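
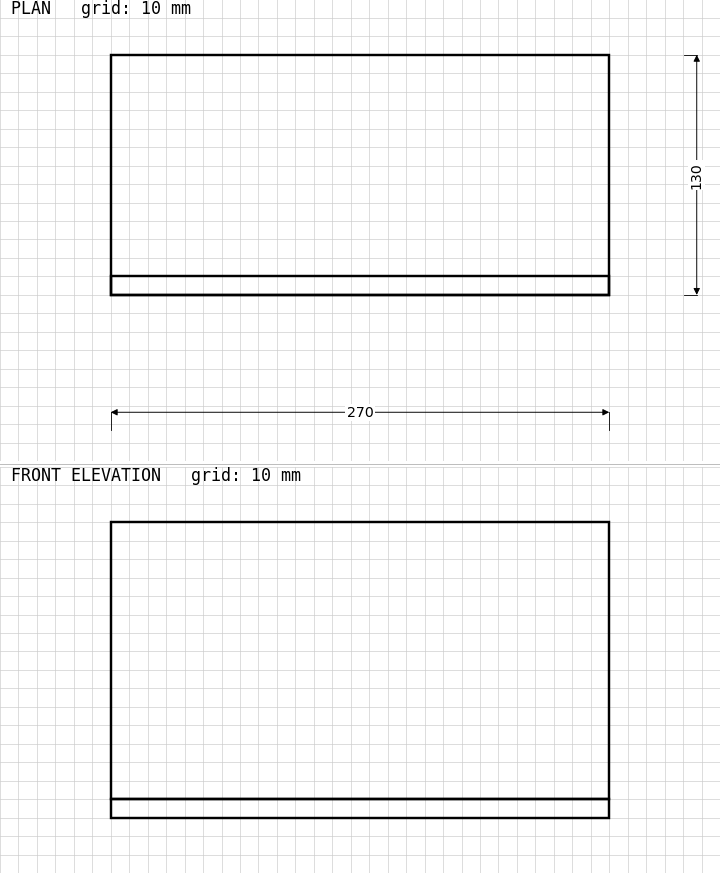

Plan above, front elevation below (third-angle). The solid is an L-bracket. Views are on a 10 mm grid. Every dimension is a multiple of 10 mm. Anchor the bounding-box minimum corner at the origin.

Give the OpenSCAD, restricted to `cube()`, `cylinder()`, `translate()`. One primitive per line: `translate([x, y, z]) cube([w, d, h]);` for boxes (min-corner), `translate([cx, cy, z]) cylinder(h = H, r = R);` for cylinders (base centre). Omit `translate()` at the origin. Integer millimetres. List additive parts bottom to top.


cube([270, 130, 10]);
translate([0, 0, 10]) cube([270, 10, 150]);


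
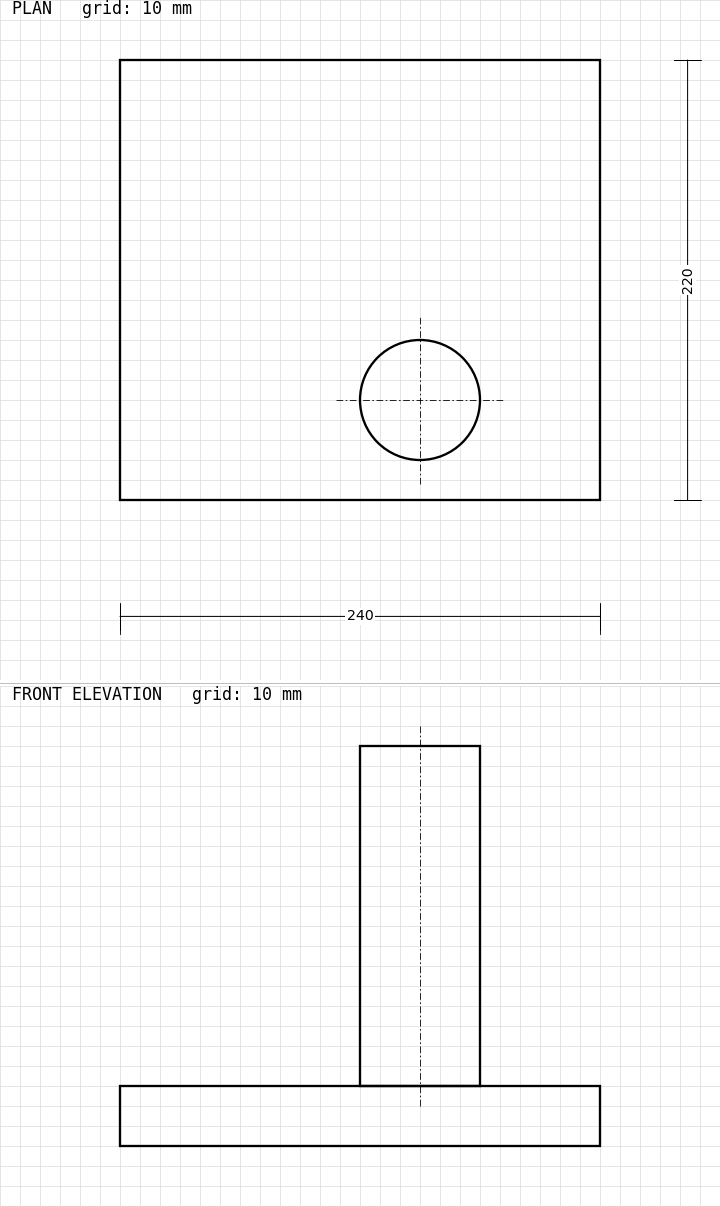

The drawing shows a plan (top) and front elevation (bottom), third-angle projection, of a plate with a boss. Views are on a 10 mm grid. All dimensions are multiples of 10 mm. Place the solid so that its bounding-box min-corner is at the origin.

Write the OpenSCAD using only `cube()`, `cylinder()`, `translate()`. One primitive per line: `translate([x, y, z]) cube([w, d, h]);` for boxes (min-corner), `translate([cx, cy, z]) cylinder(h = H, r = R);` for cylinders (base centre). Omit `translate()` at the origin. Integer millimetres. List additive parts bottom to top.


cube([240, 220, 30]);
translate([150, 50, 30]) cylinder(h = 170, r = 30);


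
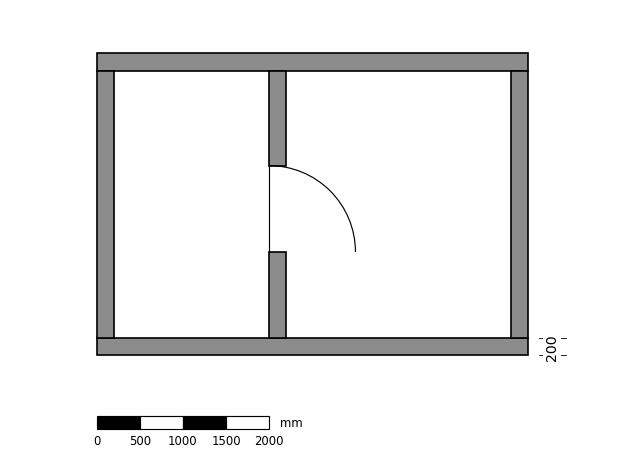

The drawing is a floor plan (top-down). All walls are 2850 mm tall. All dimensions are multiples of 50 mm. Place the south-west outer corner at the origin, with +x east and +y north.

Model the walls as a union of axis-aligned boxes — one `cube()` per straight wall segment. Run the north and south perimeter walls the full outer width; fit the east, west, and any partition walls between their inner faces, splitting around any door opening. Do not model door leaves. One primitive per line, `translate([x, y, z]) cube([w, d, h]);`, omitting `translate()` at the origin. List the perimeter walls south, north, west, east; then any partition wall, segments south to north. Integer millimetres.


cube([5000, 200, 2850]);
translate([0, 3300, 0]) cube([5000, 200, 2850]);
translate([0, 200, 0]) cube([200, 3100, 2850]);
translate([4800, 200, 0]) cube([200, 3100, 2850]);
translate([2000, 200, 0]) cube([200, 1000, 2850]);
translate([2000, 2200, 0]) cube([200, 1100, 2850]);


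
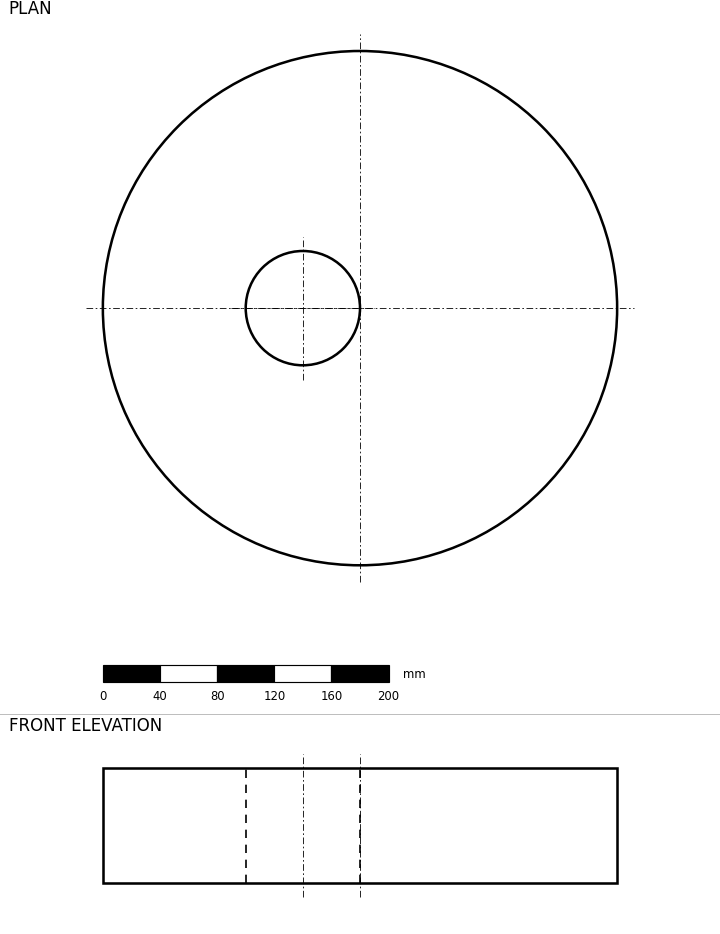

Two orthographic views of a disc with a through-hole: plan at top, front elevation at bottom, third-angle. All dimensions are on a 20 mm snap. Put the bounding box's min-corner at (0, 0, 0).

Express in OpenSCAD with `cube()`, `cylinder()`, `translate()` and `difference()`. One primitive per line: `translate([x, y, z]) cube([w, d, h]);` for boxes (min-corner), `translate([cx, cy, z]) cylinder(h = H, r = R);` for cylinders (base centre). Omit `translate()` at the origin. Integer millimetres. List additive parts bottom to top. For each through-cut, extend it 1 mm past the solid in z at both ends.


difference() {
  translate([180, 180, 0]) cylinder(h = 80, r = 180);
  translate([140, 180, -1]) cylinder(h = 82, r = 40);
}


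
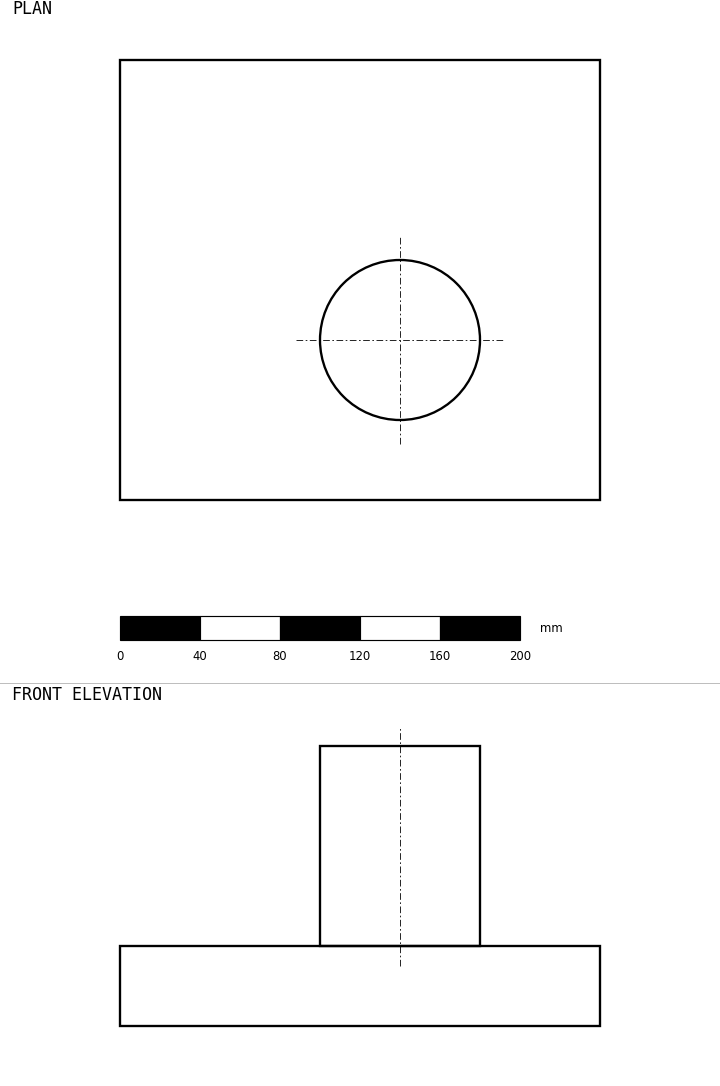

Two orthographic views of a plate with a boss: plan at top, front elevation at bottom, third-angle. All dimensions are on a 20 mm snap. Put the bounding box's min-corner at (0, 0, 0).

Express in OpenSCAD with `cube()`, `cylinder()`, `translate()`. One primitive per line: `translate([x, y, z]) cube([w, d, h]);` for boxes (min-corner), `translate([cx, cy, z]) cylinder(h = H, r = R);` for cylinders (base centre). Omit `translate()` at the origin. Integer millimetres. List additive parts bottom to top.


cube([240, 220, 40]);
translate([140, 80, 40]) cylinder(h = 100, r = 40);


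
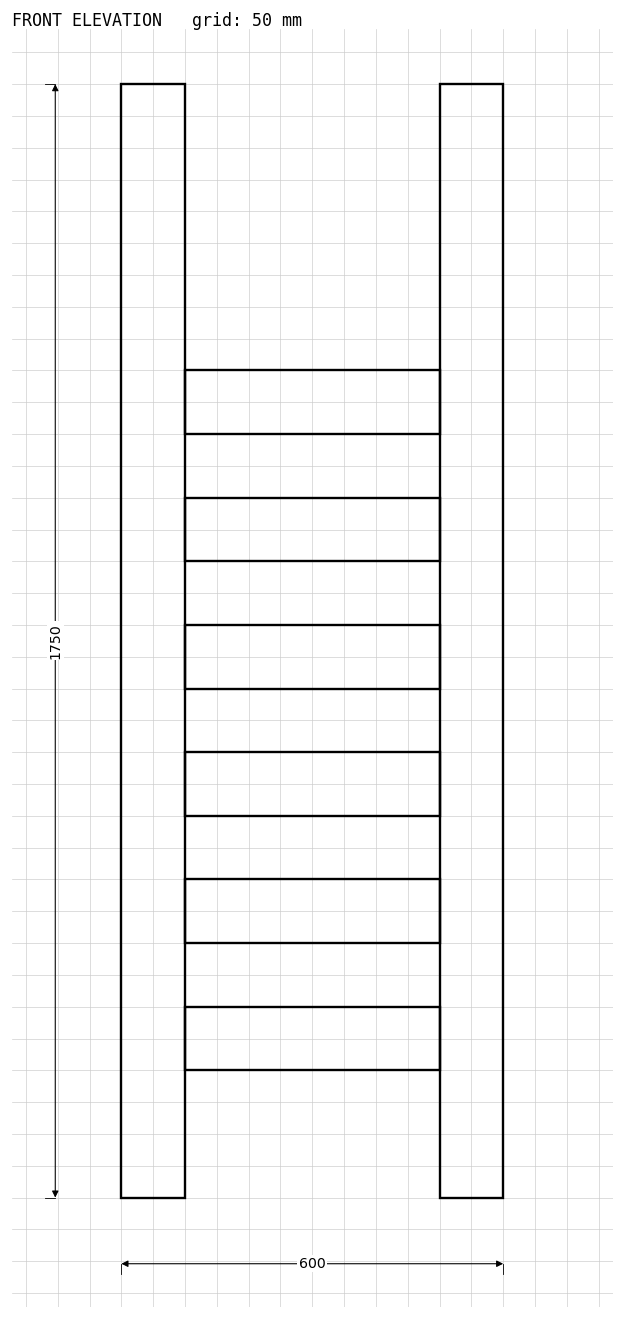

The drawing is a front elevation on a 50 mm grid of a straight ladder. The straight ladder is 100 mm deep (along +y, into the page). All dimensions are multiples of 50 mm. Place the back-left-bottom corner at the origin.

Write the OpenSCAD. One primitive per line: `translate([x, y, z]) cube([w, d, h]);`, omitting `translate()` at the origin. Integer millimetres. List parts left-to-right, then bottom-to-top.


cube([100, 100, 1750]);
translate([100, 0, 200]) cube([400, 100, 100]);
translate([100, 0, 400]) cube([400, 100, 100]);
translate([100, 0, 600]) cube([400, 100, 100]);
translate([100, 0, 800]) cube([400, 100, 100]);
translate([100, 0, 1000]) cube([400, 100, 100]);
translate([100, 0, 1200]) cube([400, 100, 100]);
translate([500, 0, 0]) cube([100, 100, 1750]);


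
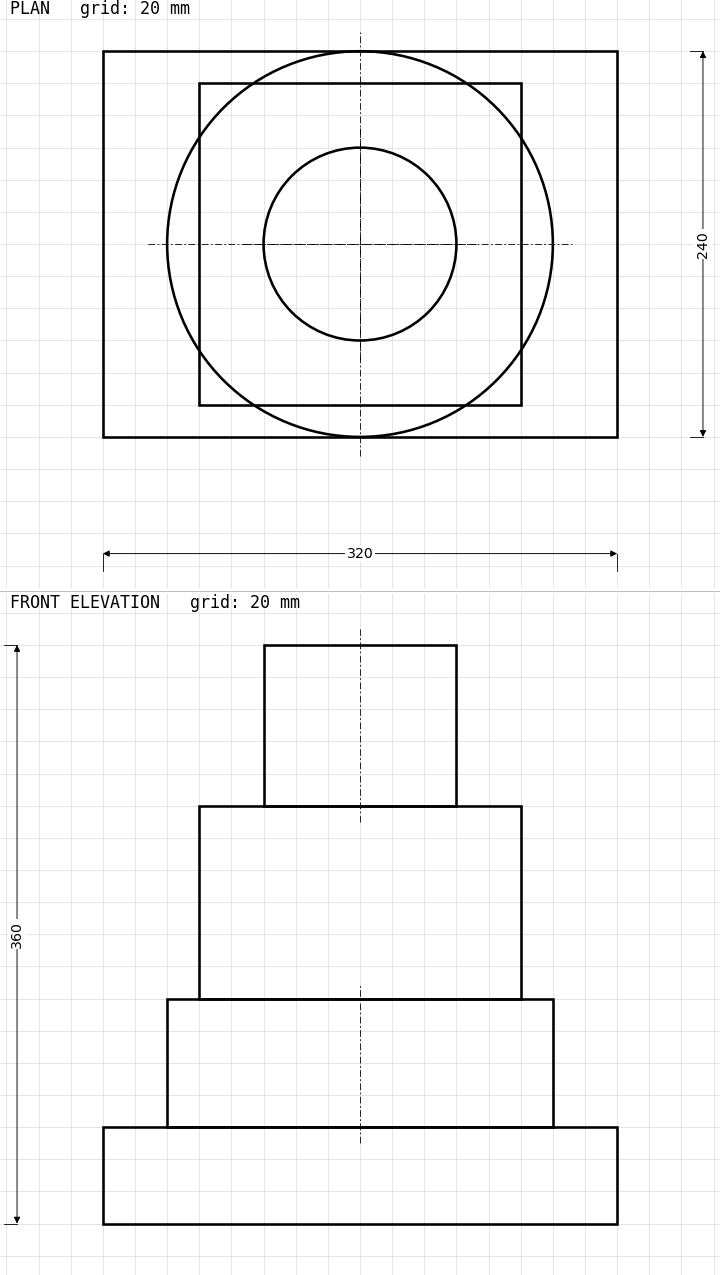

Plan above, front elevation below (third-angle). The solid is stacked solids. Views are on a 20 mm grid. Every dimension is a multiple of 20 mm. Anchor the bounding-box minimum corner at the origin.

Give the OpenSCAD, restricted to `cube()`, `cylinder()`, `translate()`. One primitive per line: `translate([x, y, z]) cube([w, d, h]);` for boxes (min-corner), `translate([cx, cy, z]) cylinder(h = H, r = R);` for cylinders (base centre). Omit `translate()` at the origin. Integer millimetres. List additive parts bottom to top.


cube([320, 240, 60]);
translate([160, 120, 60]) cylinder(h = 80, r = 120);
translate([60, 20, 140]) cube([200, 200, 120]);
translate([160, 120, 260]) cylinder(h = 100, r = 60);


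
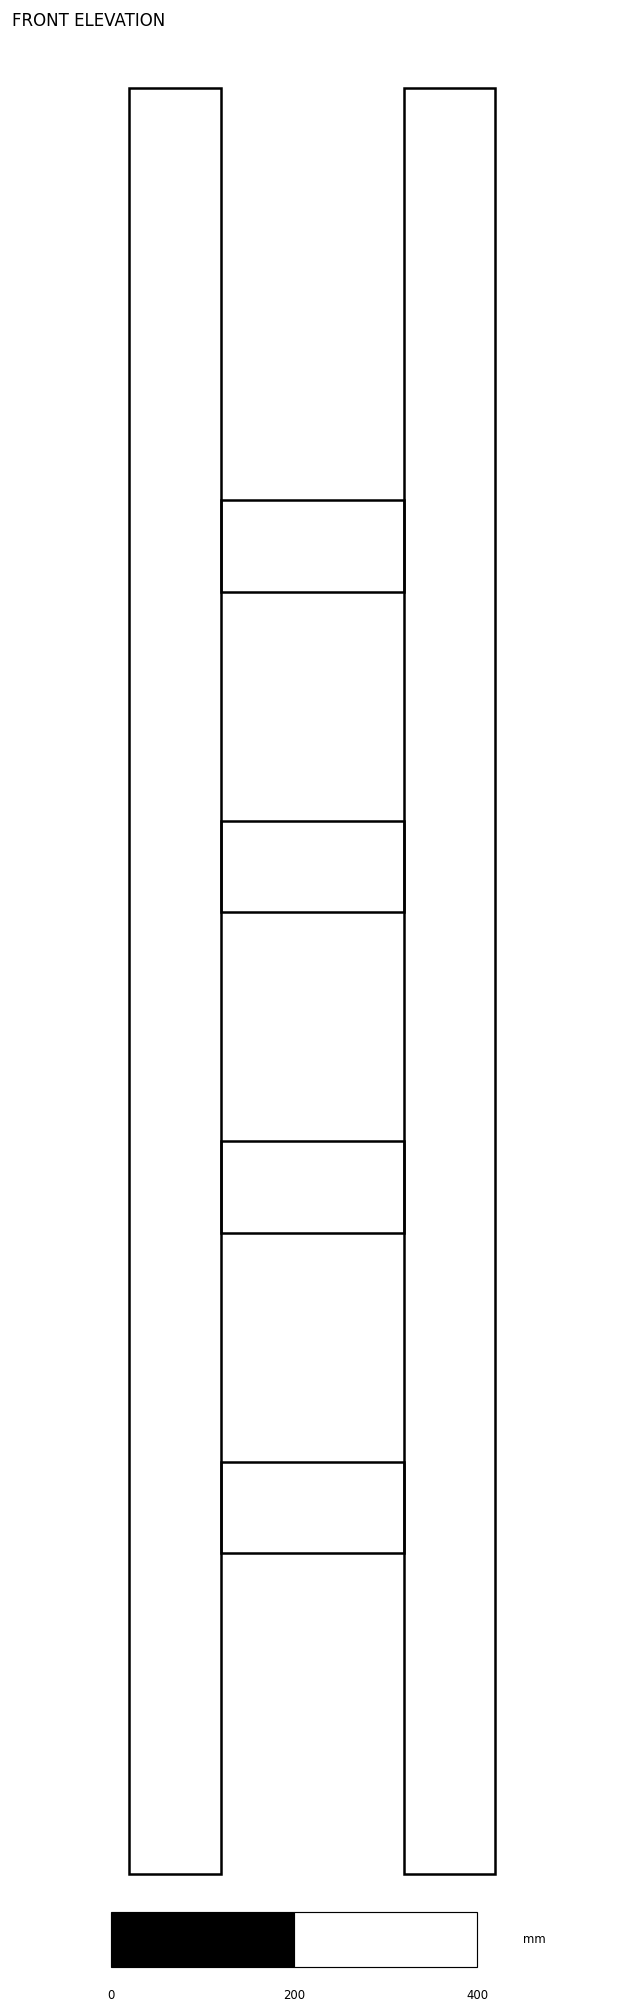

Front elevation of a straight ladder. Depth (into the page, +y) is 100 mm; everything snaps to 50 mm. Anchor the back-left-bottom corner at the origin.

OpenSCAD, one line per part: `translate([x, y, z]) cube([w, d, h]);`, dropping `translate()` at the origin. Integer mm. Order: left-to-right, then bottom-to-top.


cube([100, 100, 1950]);
translate([100, 0, 350]) cube([200, 100, 100]);
translate([100, 0, 700]) cube([200, 100, 100]);
translate([100, 0, 1050]) cube([200, 100, 100]);
translate([100, 0, 1400]) cube([200, 100, 100]);
translate([300, 0, 0]) cube([100, 100, 1950]);


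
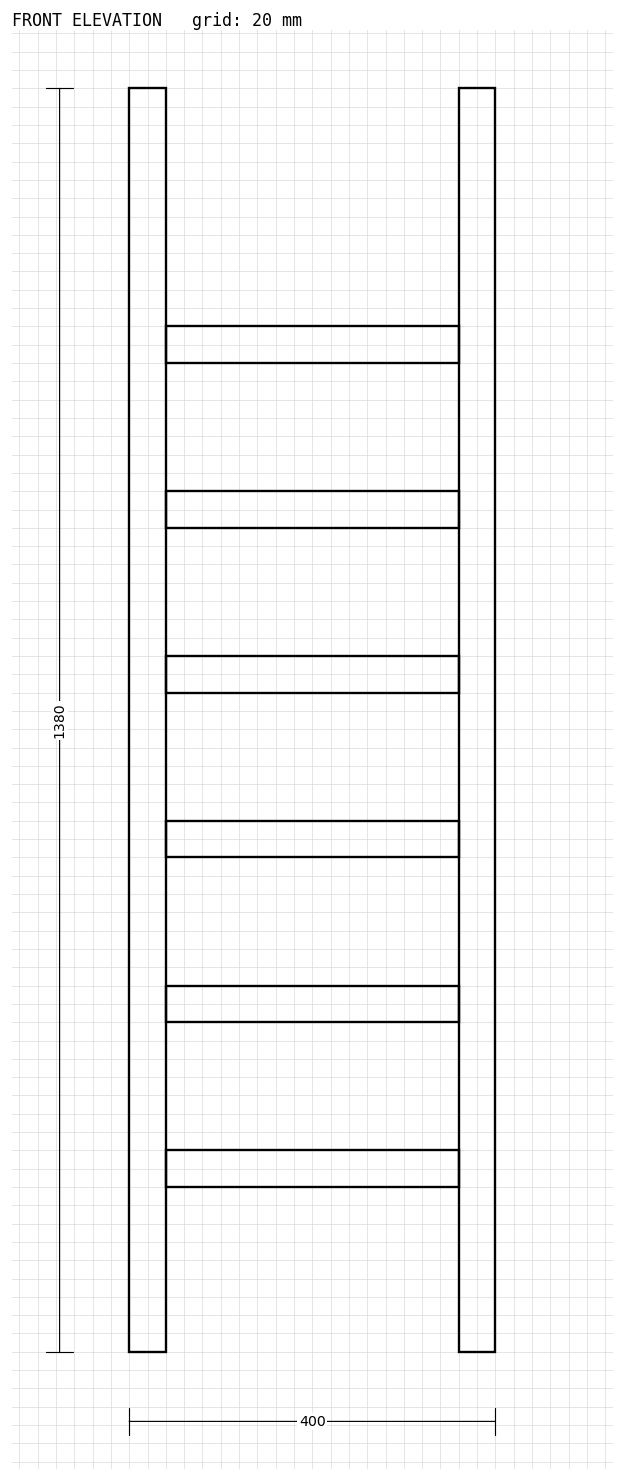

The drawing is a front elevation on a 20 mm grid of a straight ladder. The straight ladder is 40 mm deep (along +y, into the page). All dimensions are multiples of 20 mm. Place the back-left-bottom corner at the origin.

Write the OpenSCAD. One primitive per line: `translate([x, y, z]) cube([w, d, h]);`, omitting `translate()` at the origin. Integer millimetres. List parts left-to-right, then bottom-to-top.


cube([40, 40, 1380]);
translate([40, 0, 180]) cube([320, 40, 40]);
translate([40, 0, 360]) cube([320, 40, 40]);
translate([40, 0, 540]) cube([320, 40, 40]);
translate([40, 0, 720]) cube([320, 40, 40]);
translate([40, 0, 900]) cube([320, 40, 40]);
translate([40, 0, 1080]) cube([320, 40, 40]);
translate([360, 0, 0]) cube([40, 40, 1380]);


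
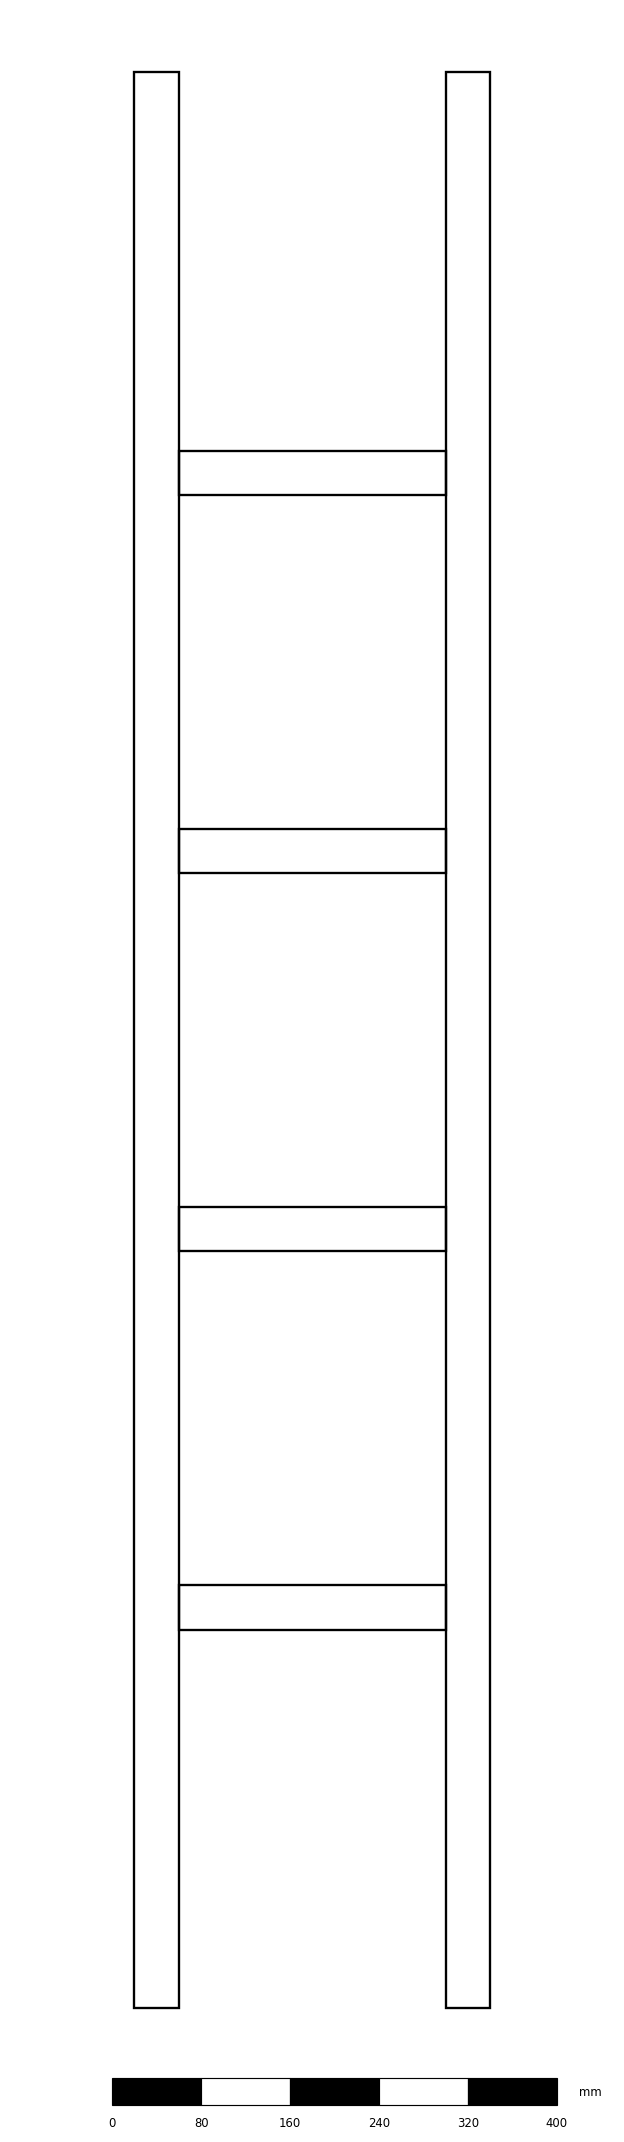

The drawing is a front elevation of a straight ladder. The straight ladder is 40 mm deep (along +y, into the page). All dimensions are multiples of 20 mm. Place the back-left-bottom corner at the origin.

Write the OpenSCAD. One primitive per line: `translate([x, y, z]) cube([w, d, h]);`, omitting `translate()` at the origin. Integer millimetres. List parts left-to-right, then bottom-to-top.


cube([40, 40, 1740]);
translate([40, 0, 340]) cube([240, 40, 40]);
translate([40, 0, 680]) cube([240, 40, 40]);
translate([40, 0, 1020]) cube([240, 40, 40]);
translate([40, 0, 1360]) cube([240, 40, 40]);
translate([280, 0, 0]) cube([40, 40, 1740]);


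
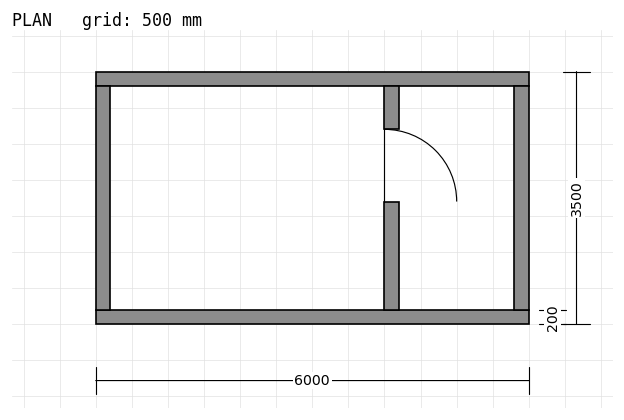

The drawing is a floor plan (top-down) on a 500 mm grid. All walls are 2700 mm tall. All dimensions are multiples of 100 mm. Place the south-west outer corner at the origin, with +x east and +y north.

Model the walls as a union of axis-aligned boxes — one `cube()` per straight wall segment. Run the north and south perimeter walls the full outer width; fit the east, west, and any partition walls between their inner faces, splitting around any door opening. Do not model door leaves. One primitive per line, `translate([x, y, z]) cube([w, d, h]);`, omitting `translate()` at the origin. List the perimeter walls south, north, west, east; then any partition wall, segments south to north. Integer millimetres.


cube([6000, 200, 2700]);
translate([0, 3300, 0]) cube([6000, 200, 2700]);
translate([0, 200, 0]) cube([200, 3100, 2700]);
translate([5800, 200, 0]) cube([200, 3100, 2700]);
translate([4000, 200, 0]) cube([200, 1500, 2700]);
translate([4000, 2700, 0]) cube([200, 600, 2700]);


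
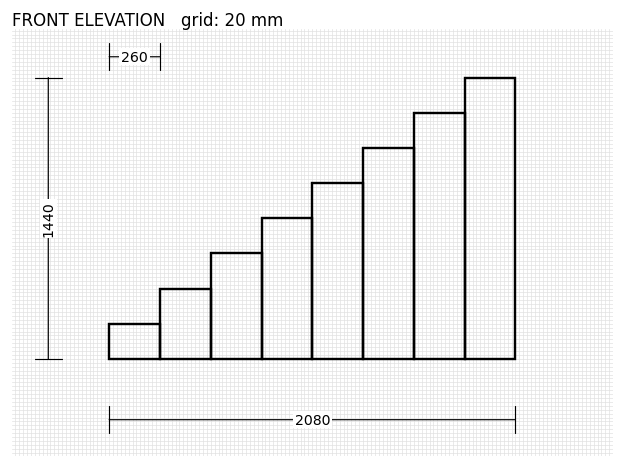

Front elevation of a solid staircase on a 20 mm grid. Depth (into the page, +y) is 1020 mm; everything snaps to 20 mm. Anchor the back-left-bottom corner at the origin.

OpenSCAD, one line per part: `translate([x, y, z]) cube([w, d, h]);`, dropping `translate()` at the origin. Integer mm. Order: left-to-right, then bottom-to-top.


cube([260, 1020, 180]);
translate([260, 0, 0]) cube([260, 1020, 360]);
translate([520, 0, 0]) cube([260, 1020, 540]);
translate([780, 0, 0]) cube([260, 1020, 720]);
translate([1040, 0, 0]) cube([260, 1020, 900]);
translate([1300, 0, 0]) cube([260, 1020, 1080]);
translate([1560, 0, 0]) cube([260, 1020, 1260]);
translate([1820, 0, 0]) cube([260, 1020, 1440]);


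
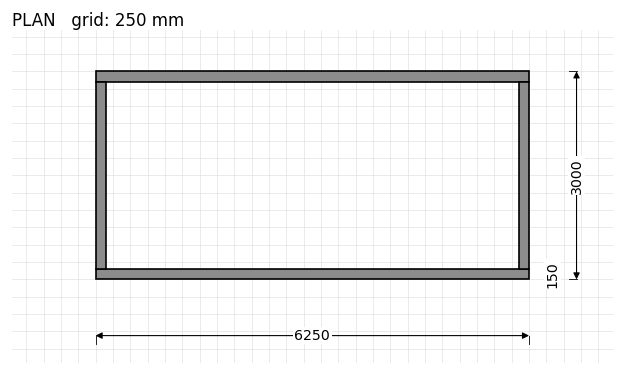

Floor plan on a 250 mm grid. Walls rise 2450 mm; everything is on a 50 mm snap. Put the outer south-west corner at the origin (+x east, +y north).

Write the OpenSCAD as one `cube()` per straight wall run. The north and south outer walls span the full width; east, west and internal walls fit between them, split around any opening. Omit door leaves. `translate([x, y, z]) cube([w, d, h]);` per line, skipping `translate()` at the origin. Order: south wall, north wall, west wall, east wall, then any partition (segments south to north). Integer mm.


cube([6250, 150, 2450]);
translate([0, 2850, 0]) cube([6250, 150, 2450]);
translate([0, 150, 0]) cube([150, 2700, 2450]);
translate([6100, 150, 0]) cube([150, 2700, 2450]);


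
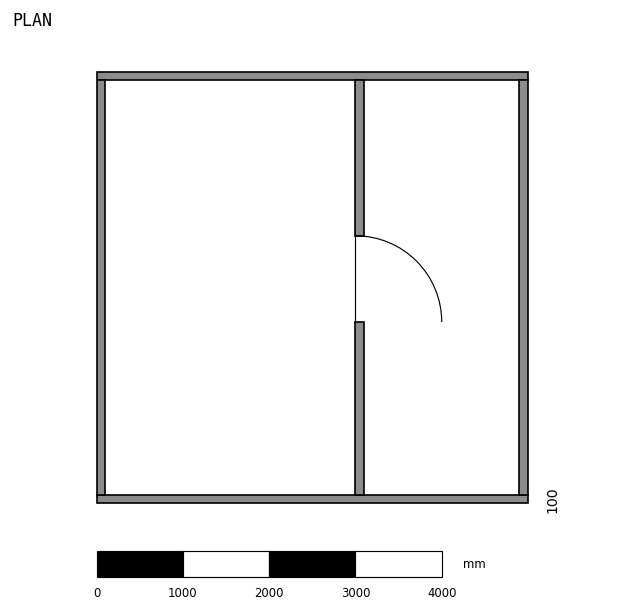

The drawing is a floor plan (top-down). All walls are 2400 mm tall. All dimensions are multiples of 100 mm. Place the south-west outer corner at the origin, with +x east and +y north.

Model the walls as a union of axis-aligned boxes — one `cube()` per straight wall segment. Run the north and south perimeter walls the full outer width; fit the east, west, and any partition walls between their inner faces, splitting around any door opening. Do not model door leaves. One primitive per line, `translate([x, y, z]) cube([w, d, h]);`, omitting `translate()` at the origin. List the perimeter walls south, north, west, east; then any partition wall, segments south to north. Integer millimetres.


cube([5000, 100, 2400]);
translate([0, 4900, 0]) cube([5000, 100, 2400]);
translate([0, 100, 0]) cube([100, 4800, 2400]);
translate([4900, 100, 0]) cube([100, 4800, 2400]);
translate([3000, 100, 0]) cube([100, 2000, 2400]);
translate([3000, 3100, 0]) cube([100, 1800, 2400]);


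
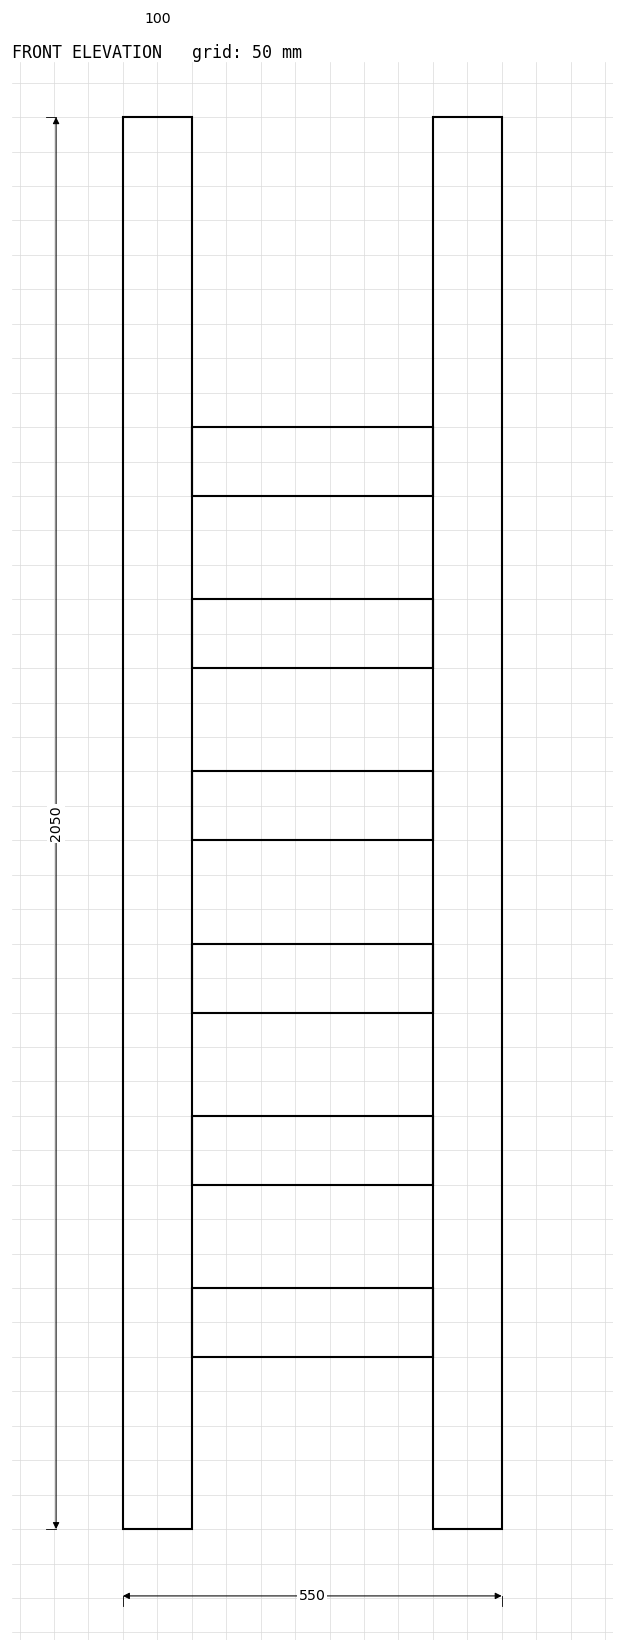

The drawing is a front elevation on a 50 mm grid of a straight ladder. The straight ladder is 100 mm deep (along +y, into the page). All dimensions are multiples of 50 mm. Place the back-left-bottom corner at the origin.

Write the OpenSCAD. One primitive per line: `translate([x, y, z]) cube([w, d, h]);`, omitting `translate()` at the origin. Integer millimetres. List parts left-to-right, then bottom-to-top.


cube([100, 100, 2050]);
translate([100, 0, 250]) cube([350, 100, 100]);
translate([100, 0, 500]) cube([350, 100, 100]);
translate([100, 0, 750]) cube([350, 100, 100]);
translate([100, 0, 1000]) cube([350, 100, 100]);
translate([100, 0, 1250]) cube([350, 100, 100]);
translate([100, 0, 1500]) cube([350, 100, 100]);
translate([450, 0, 0]) cube([100, 100, 2050]);


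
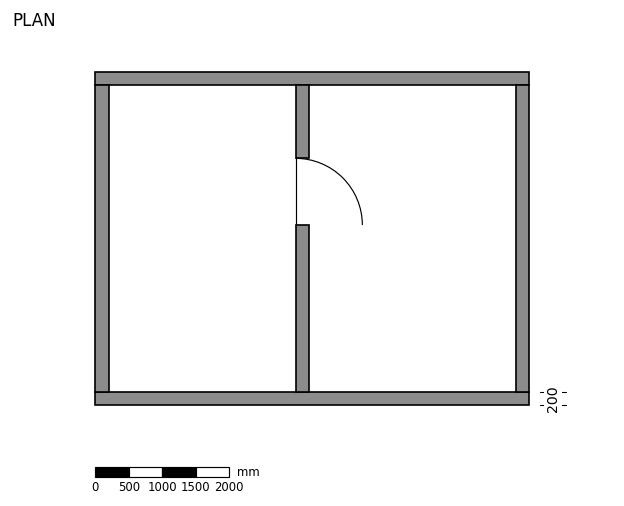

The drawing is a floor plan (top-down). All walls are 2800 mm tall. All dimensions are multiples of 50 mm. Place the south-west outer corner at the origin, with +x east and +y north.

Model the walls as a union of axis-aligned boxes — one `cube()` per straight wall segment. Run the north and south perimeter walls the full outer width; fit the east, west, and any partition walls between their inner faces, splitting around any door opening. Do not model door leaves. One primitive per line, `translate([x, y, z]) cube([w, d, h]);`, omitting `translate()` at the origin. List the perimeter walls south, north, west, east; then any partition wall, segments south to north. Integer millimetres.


cube([6500, 200, 2800]);
translate([0, 4800, 0]) cube([6500, 200, 2800]);
translate([0, 200, 0]) cube([200, 4600, 2800]);
translate([6300, 200, 0]) cube([200, 4600, 2800]);
translate([3000, 200, 0]) cube([200, 2500, 2800]);
translate([3000, 3700, 0]) cube([200, 1100, 2800]);


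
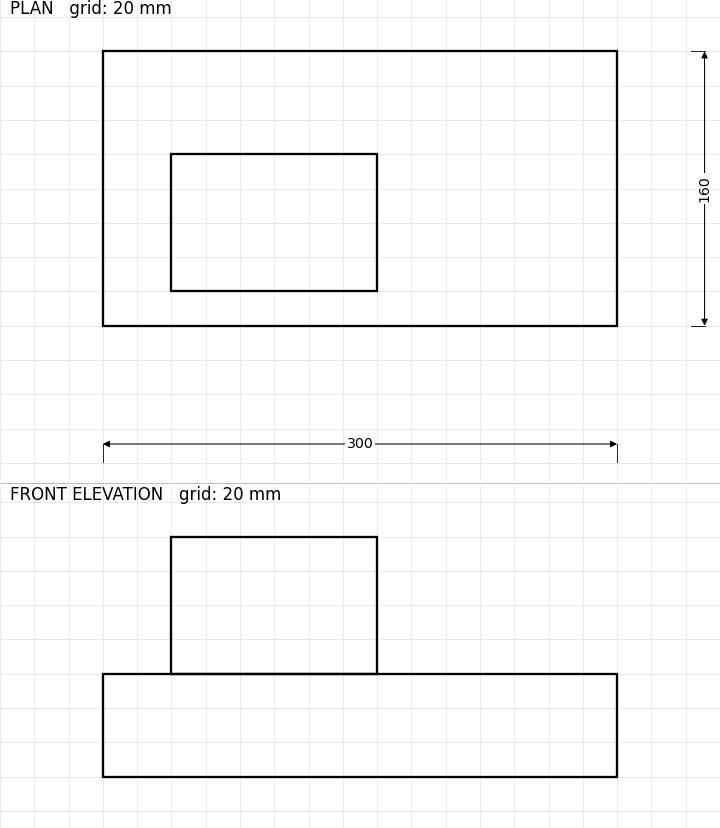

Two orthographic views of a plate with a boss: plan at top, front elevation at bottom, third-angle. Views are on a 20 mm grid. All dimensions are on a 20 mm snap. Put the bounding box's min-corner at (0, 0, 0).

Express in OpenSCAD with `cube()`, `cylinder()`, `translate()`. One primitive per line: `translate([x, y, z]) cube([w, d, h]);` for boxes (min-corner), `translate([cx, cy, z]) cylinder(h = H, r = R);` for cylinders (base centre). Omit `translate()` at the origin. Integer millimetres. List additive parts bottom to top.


cube([300, 160, 60]);
translate([40, 20, 60]) cube([120, 80, 80]);


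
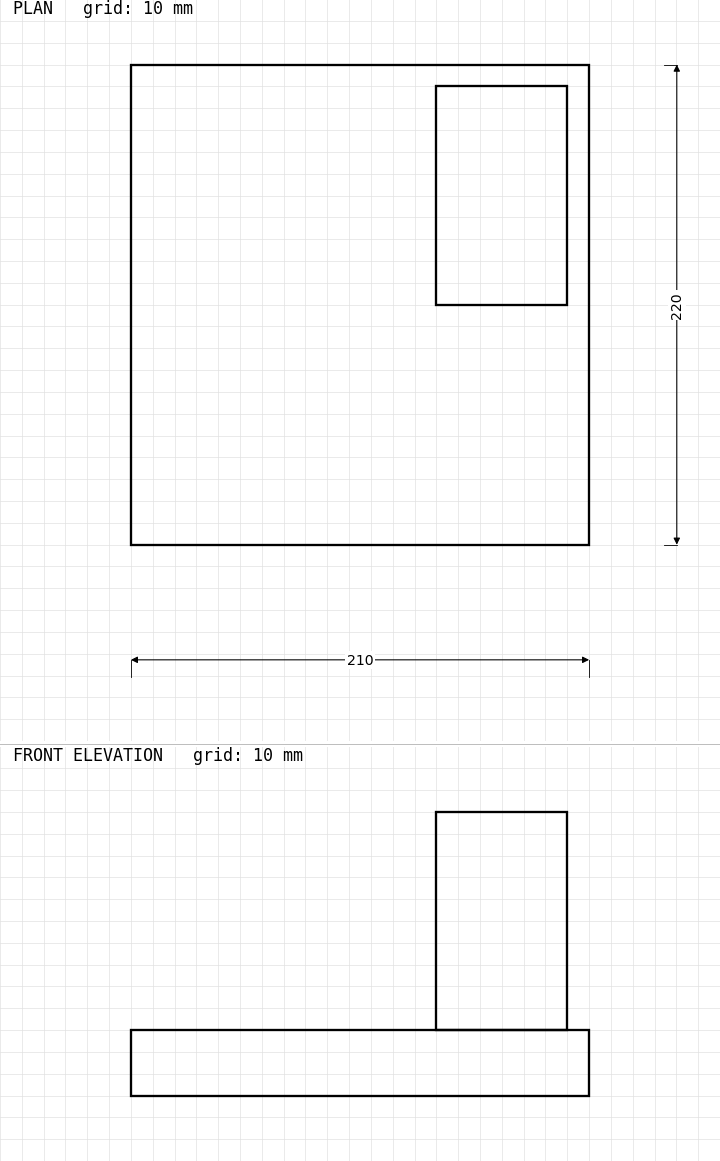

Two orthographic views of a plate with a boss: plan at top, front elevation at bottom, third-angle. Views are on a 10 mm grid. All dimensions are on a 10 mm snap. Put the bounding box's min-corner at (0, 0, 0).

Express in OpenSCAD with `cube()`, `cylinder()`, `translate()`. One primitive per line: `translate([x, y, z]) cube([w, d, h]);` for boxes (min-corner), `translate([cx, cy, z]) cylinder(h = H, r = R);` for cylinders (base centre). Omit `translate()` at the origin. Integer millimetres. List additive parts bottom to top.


cube([210, 220, 30]);
translate([140, 110, 30]) cube([60, 100, 100]);


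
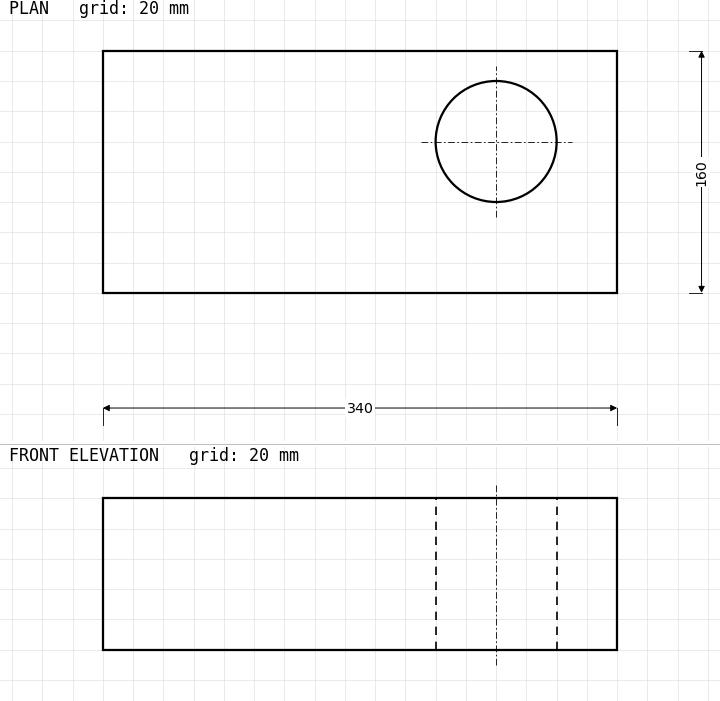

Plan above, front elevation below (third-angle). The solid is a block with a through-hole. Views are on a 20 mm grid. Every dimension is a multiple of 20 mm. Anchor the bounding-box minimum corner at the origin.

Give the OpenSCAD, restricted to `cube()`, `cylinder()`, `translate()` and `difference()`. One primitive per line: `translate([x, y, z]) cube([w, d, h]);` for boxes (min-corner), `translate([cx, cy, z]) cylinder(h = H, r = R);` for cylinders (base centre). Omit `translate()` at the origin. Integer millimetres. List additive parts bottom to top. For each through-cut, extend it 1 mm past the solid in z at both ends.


difference() {
  cube([340, 160, 100]);
  translate([260, 100, -1]) cylinder(h = 102, r = 40);
}


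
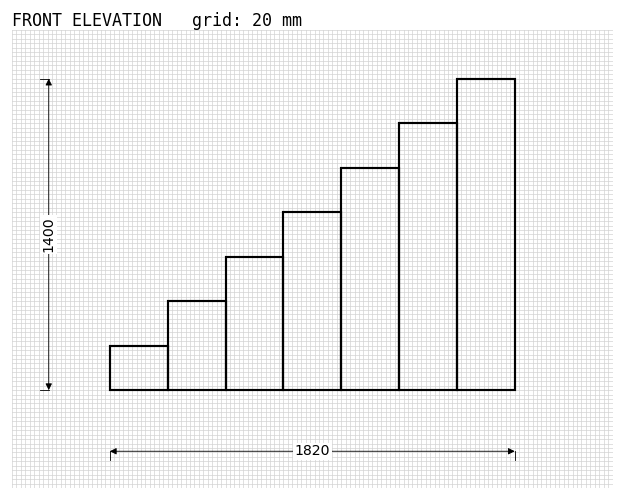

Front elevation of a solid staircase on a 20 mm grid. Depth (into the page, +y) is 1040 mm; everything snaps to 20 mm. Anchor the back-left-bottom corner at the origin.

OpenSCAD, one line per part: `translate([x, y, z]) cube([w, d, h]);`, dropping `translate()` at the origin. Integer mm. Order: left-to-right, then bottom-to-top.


cube([260, 1040, 200]);
translate([260, 0, 0]) cube([260, 1040, 400]);
translate([520, 0, 0]) cube([260, 1040, 600]);
translate([780, 0, 0]) cube([260, 1040, 800]);
translate([1040, 0, 0]) cube([260, 1040, 1000]);
translate([1300, 0, 0]) cube([260, 1040, 1200]);
translate([1560, 0, 0]) cube([260, 1040, 1400]);


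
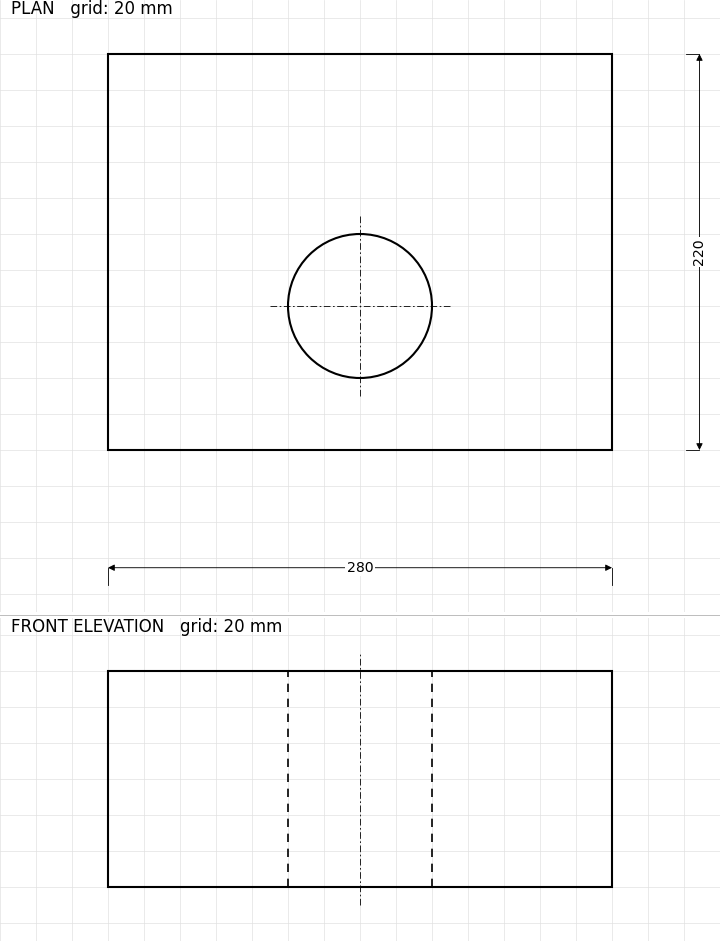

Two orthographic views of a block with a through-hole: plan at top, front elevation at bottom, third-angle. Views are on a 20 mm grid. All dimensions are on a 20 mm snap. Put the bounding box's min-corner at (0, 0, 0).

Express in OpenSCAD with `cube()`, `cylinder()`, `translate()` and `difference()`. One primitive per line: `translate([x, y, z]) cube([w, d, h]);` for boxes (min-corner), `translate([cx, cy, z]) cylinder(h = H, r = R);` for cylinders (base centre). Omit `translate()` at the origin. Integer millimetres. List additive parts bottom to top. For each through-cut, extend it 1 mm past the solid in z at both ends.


difference() {
  cube([280, 220, 120]);
  translate([140, 80, -1]) cylinder(h = 122, r = 40);
}


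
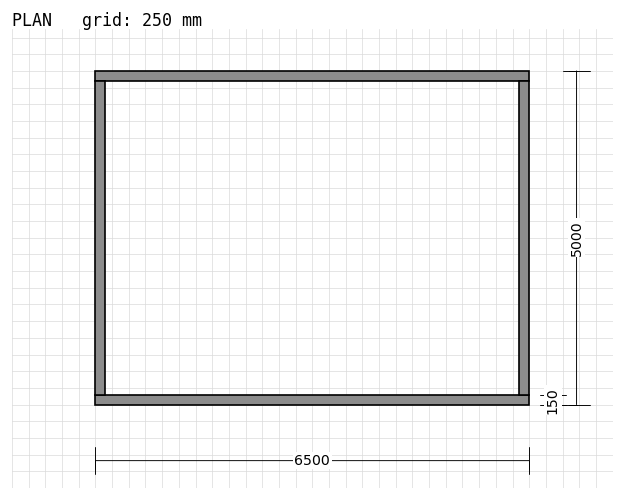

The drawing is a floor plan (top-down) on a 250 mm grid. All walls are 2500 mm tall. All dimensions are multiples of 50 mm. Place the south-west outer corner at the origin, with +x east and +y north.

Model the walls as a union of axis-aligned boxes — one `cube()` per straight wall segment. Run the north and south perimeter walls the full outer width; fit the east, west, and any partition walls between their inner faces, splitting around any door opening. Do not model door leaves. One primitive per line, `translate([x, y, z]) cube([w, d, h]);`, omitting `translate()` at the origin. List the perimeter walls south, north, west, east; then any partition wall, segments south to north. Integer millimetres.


cube([6500, 150, 2500]);
translate([0, 4850, 0]) cube([6500, 150, 2500]);
translate([0, 150, 0]) cube([150, 4700, 2500]);
translate([6350, 150, 0]) cube([150, 4700, 2500]);


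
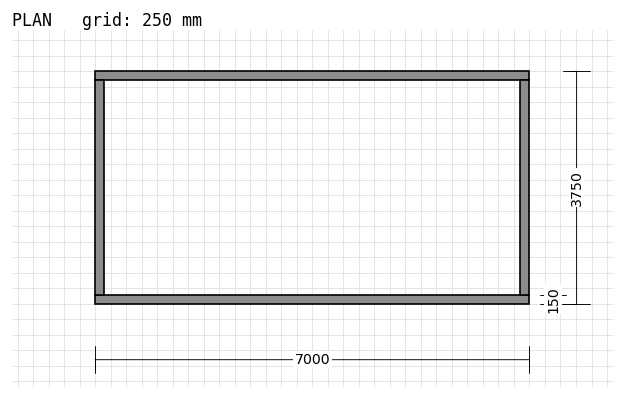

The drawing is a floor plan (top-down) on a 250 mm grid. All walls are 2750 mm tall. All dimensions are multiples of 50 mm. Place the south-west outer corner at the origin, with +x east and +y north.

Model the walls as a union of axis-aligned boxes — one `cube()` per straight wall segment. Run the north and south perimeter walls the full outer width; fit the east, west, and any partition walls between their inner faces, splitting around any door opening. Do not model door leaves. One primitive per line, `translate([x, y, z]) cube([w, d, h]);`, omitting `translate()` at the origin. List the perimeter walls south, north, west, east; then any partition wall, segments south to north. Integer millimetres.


cube([7000, 150, 2750]);
translate([0, 3600, 0]) cube([7000, 150, 2750]);
translate([0, 150, 0]) cube([150, 3450, 2750]);
translate([6850, 150, 0]) cube([150, 3450, 2750]);


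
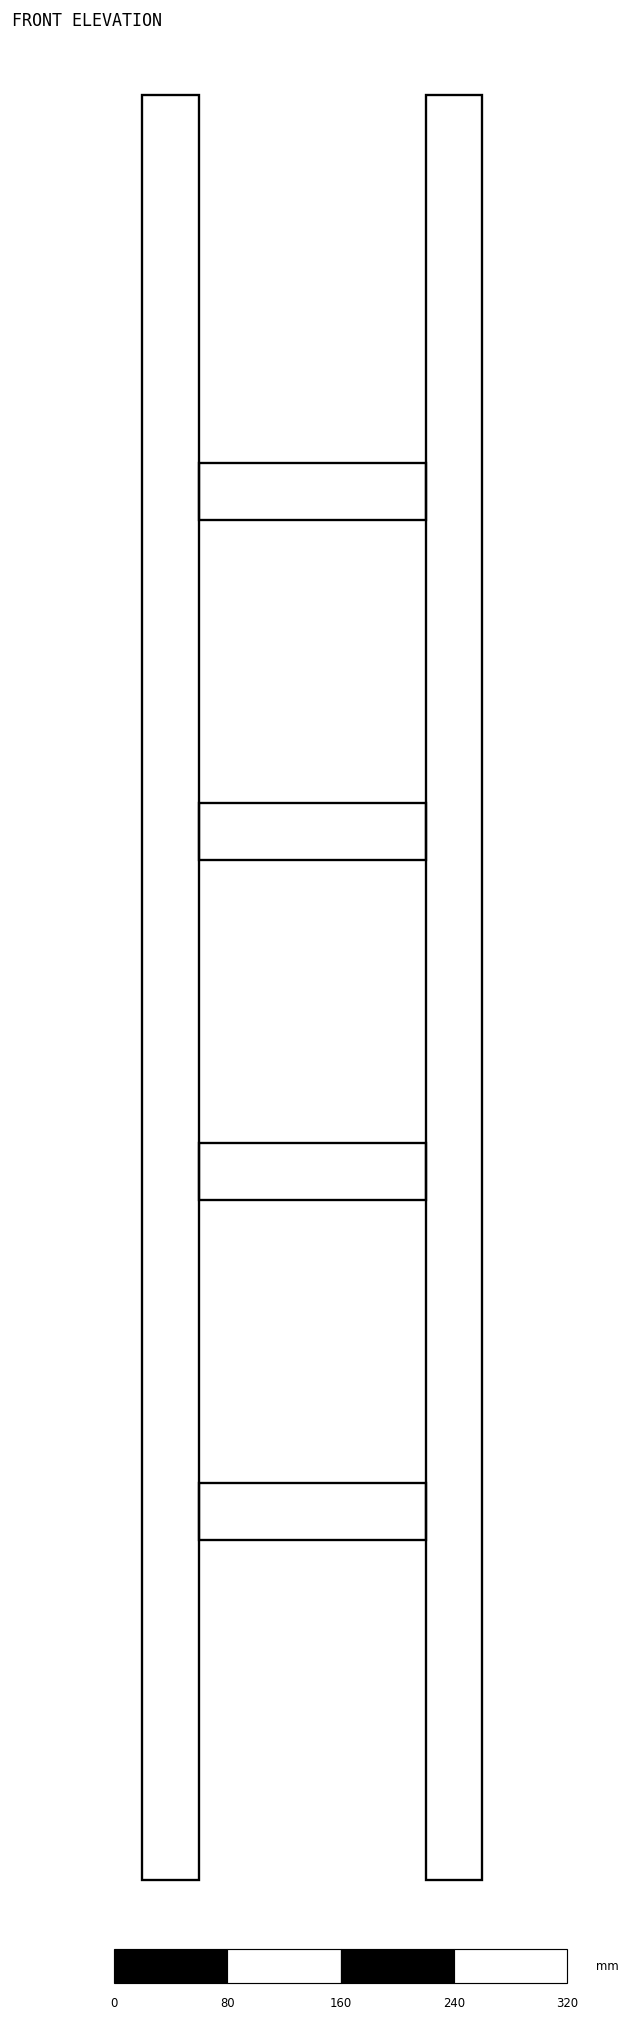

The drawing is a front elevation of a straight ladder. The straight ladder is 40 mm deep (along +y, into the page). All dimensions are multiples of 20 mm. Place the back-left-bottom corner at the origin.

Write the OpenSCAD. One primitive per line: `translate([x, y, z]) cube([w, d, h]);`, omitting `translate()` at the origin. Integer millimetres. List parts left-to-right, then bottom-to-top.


cube([40, 40, 1260]);
translate([40, 0, 240]) cube([160, 40, 40]);
translate([40, 0, 480]) cube([160, 40, 40]);
translate([40, 0, 720]) cube([160, 40, 40]);
translate([40, 0, 960]) cube([160, 40, 40]);
translate([200, 0, 0]) cube([40, 40, 1260]);


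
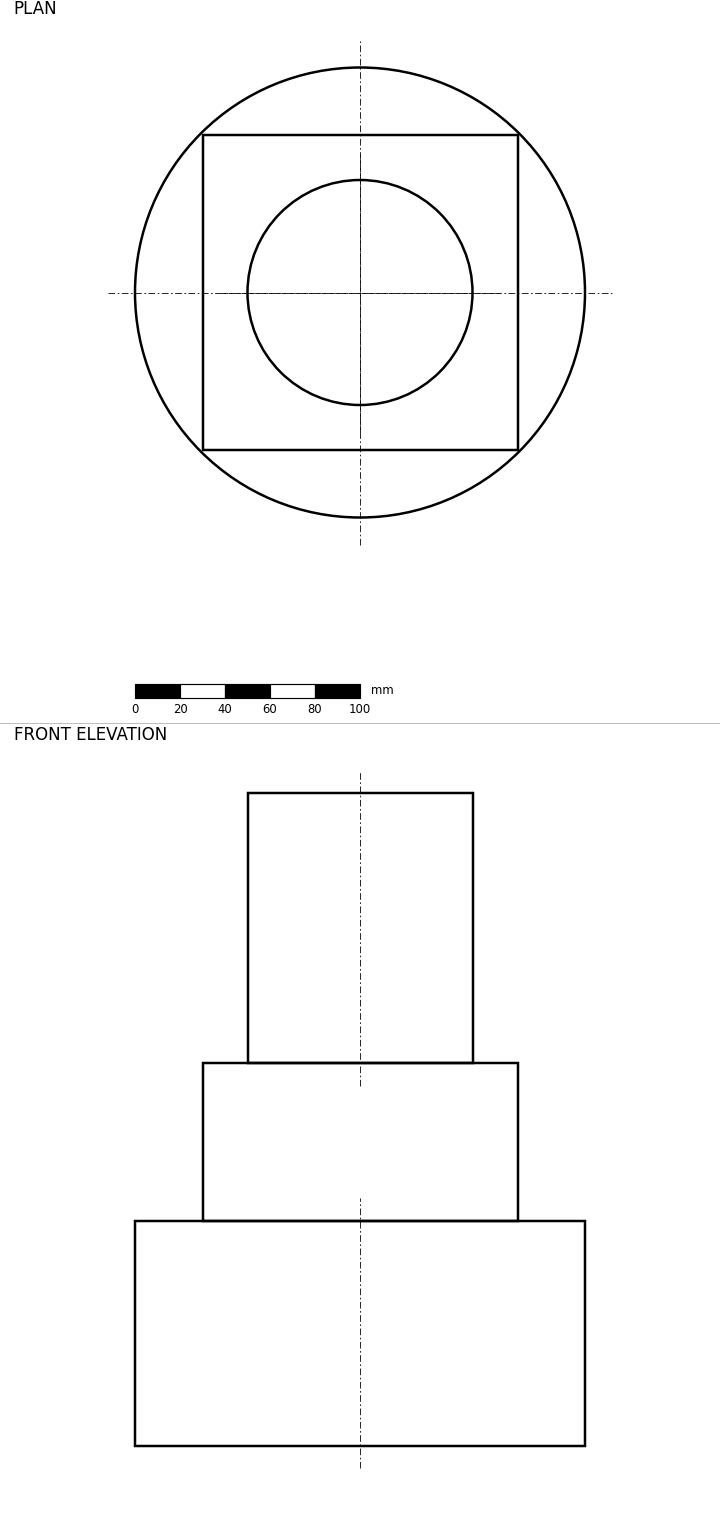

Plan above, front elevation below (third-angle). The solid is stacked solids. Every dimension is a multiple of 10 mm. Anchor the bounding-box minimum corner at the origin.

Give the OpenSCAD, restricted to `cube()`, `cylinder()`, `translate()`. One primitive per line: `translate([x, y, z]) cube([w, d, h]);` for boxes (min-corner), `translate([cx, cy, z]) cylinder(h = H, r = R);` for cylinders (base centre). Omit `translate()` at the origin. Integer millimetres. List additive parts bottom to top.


translate([100, 100, 0]) cylinder(h = 100, r = 100);
translate([30, 30, 100]) cube([140, 140, 70]);
translate([100, 100, 170]) cylinder(h = 120, r = 50);


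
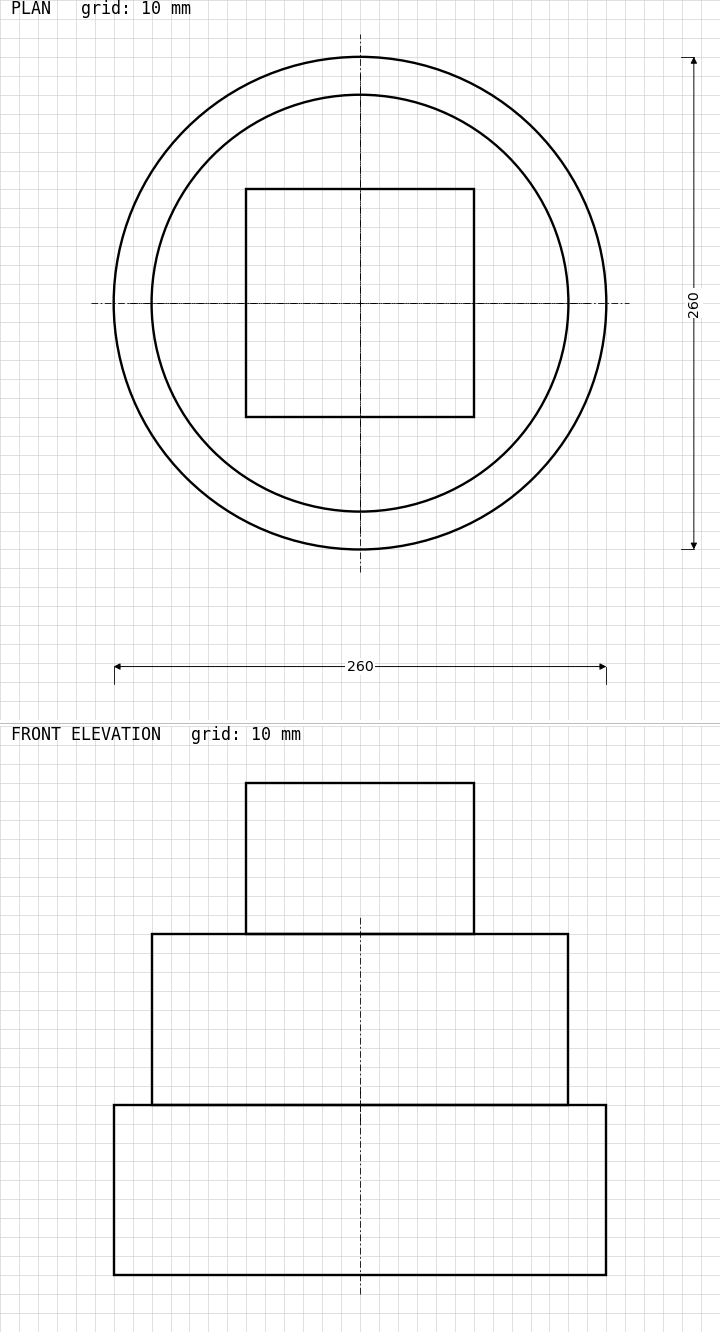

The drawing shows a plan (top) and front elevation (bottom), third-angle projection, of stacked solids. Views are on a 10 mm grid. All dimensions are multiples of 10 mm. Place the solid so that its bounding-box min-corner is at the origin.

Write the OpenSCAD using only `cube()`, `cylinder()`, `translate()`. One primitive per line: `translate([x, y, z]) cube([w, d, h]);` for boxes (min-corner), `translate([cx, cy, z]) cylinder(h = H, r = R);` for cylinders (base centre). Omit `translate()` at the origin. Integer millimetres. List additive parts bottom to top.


translate([130, 130, 0]) cylinder(h = 90, r = 130);
translate([130, 130, 90]) cylinder(h = 90, r = 110);
translate([70, 70, 180]) cube([120, 120, 80]);


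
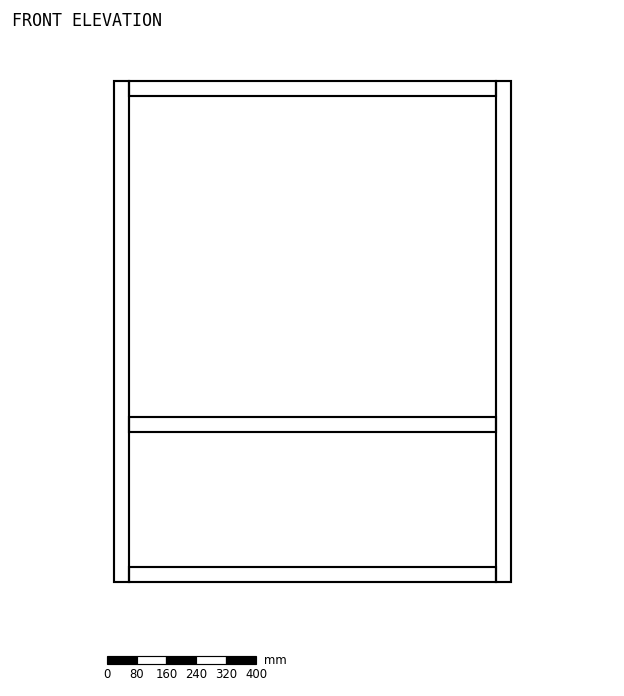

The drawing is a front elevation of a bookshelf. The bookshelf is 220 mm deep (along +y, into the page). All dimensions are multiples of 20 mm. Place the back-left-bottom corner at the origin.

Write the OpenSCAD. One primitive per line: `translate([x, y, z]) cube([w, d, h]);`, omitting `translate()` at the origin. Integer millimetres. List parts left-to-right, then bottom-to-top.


cube([40, 220, 1340]);
translate([40, 0, 0]) cube([980, 220, 40]);
translate([40, 0, 400]) cube([980, 220, 40]);
translate([40, 0, 1300]) cube([980, 220, 40]);
translate([1020, 0, 0]) cube([40, 220, 1340]);


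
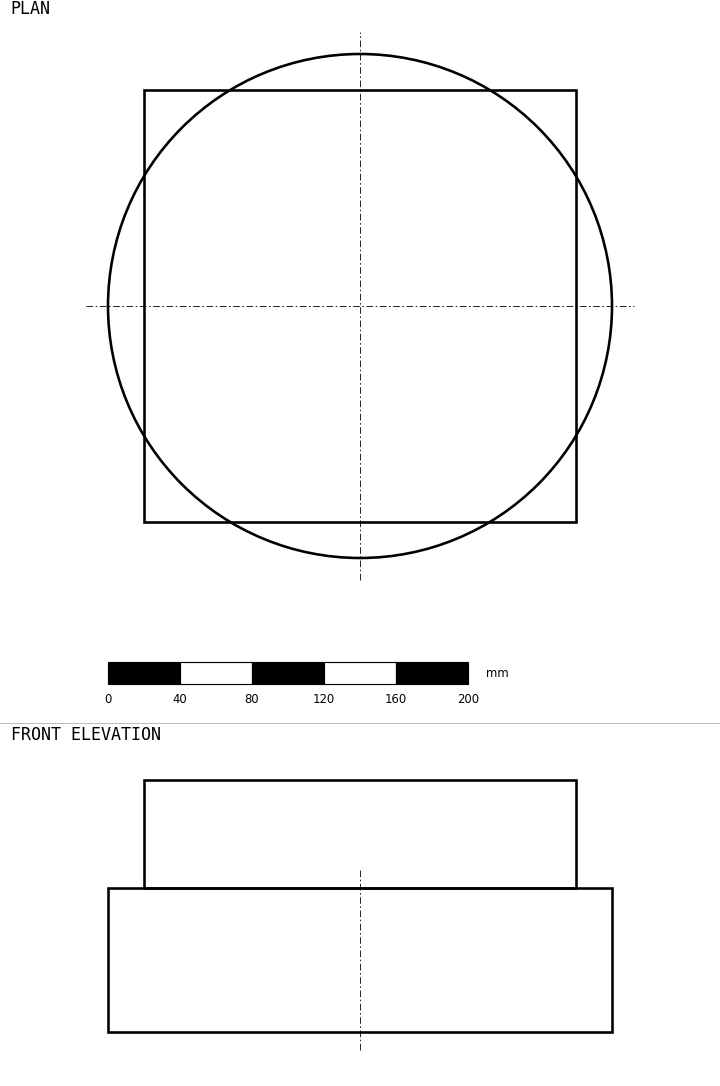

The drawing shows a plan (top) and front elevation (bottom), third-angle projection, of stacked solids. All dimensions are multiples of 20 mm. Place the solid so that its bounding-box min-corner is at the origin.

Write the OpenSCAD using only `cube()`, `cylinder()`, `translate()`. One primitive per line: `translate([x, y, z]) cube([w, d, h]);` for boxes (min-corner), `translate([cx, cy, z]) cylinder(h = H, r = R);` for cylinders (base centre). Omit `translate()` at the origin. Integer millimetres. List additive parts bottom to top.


translate([140, 140, 0]) cylinder(h = 80, r = 140);
translate([20, 20, 80]) cube([240, 240, 60]);


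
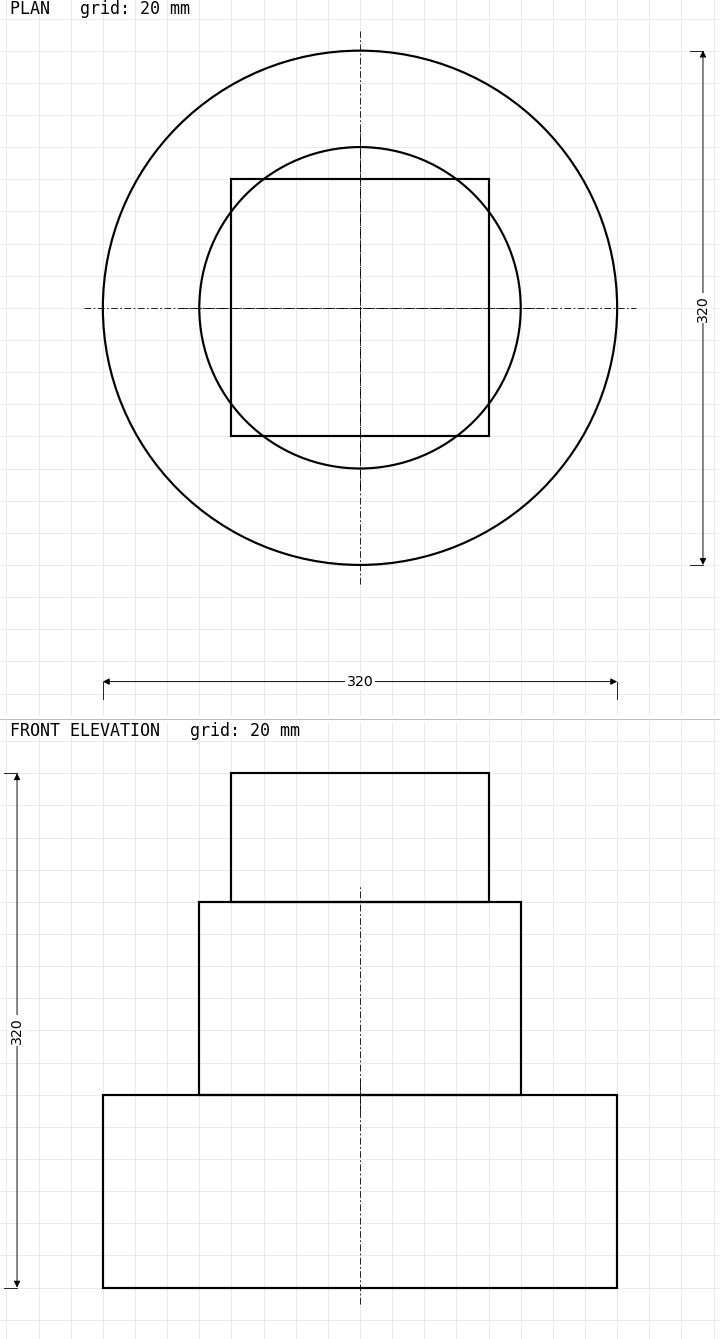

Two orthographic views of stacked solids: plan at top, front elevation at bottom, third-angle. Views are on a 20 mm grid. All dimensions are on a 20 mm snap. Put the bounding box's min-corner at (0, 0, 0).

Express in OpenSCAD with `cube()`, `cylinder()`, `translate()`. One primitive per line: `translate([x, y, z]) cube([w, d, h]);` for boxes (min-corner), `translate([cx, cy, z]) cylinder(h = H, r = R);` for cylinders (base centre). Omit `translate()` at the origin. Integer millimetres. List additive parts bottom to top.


translate([160, 160, 0]) cylinder(h = 120, r = 160);
translate([160, 160, 120]) cylinder(h = 120, r = 100);
translate([80, 80, 240]) cube([160, 160, 80]);


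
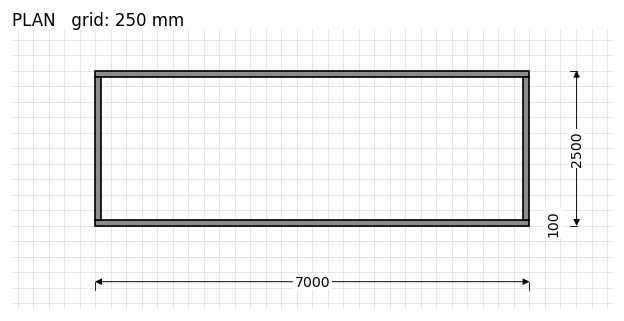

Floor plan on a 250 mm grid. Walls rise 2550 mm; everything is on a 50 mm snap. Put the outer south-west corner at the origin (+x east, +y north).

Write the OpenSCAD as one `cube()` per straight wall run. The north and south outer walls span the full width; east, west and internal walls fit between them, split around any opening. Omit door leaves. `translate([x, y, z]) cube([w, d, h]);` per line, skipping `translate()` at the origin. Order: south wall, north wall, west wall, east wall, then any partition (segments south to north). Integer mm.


cube([7000, 100, 2550]);
translate([0, 2400, 0]) cube([7000, 100, 2550]);
translate([0, 100, 0]) cube([100, 2300, 2550]);
translate([6900, 100, 0]) cube([100, 2300, 2550]);


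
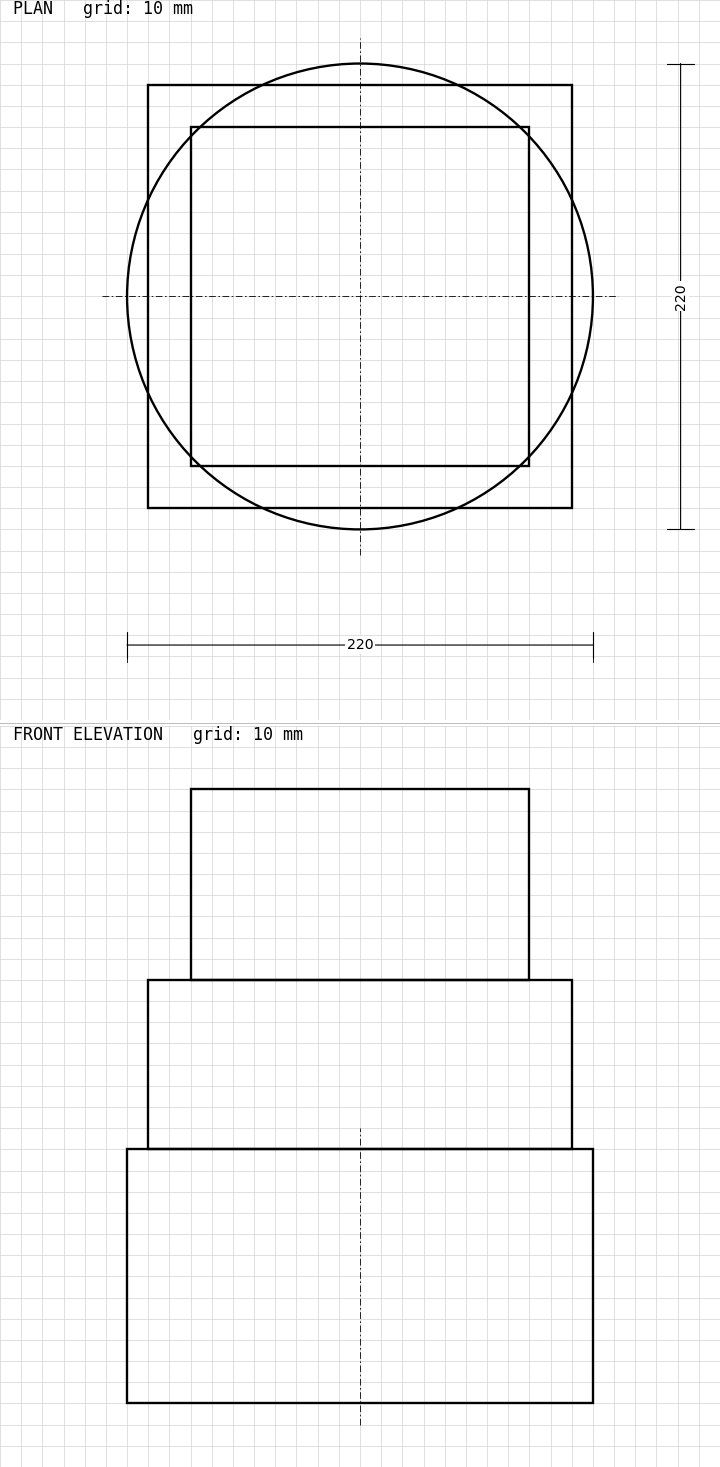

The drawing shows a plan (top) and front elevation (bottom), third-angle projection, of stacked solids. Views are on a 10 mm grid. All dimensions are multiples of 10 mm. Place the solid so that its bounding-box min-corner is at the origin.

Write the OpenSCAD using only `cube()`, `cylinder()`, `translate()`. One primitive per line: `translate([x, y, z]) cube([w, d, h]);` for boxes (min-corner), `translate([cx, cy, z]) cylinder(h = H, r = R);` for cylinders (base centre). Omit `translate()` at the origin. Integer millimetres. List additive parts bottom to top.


translate([110, 110, 0]) cylinder(h = 120, r = 110);
translate([10, 10, 120]) cube([200, 200, 80]);
translate([30, 30, 200]) cube([160, 160, 90]);


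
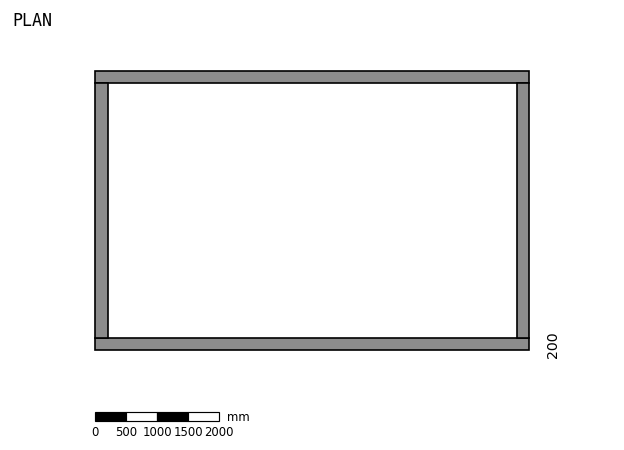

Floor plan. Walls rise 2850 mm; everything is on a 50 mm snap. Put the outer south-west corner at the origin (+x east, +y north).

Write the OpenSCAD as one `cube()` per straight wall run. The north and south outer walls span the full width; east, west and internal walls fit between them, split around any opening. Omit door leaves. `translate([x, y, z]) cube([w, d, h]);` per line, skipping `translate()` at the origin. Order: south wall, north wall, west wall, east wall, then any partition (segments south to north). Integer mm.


cube([7000, 200, 2850]);
translate([0, 4300, 0]) cube([7000, 200, 2850]);
translate([0, 200, 0]) cube([200, 4100, 2850]);
translate([6800, 200, 0]) cube([200, 4100, 2850]);


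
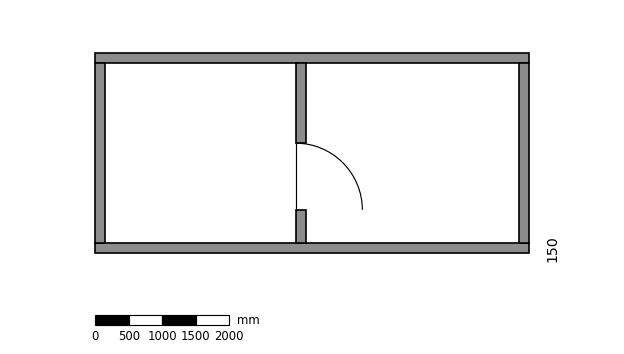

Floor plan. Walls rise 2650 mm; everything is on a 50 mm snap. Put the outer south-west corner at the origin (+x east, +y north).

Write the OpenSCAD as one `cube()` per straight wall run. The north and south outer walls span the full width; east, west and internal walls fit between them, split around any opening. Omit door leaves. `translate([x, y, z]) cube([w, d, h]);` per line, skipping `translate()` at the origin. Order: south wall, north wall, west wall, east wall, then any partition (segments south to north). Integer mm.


cube([6500, 150, 2650]);
translate([0, 2850, 0]) cube([6500, 150, 2650]);
translate([0, 150, 0]) cube([150, 2700, 2650]);
translate([6350, 150, 0]) cube([150, 2700, 2650]);
translate([3000, 150, 0]) cube([150, 500, 2650]);
translate([3000, 1650, 0]) cube([150, 1200, 2650]);


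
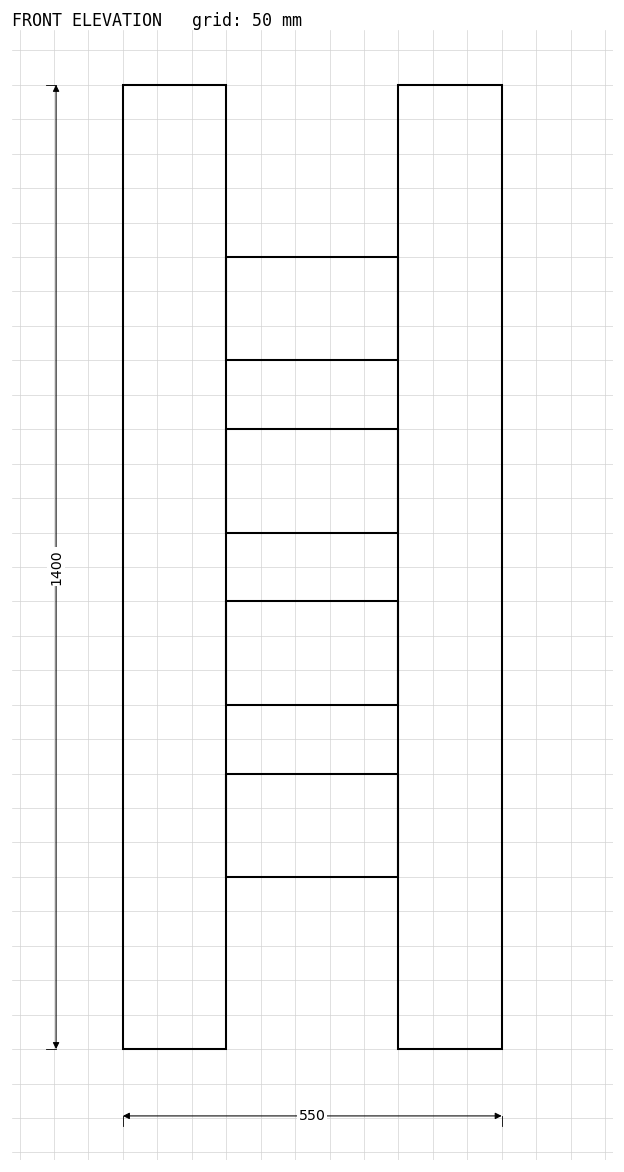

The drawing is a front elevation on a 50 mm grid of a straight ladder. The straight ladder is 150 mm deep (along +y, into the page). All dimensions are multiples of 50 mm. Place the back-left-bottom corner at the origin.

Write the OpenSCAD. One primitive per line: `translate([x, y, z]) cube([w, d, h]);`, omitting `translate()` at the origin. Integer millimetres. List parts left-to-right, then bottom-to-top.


cube([150, 150, 1400]);
translate([150, 0, 250]) cube([250, 150, 150]);
translate([150, 0, 500]) cube([250, 150, 150]);
translate([150, 0, 750]) cube([250, 150, 150]);
translate([150, 0, 1000]) cube([250, 150, 150]);
translate([400, 0, 0]) cube([150, 150, 1400]);
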